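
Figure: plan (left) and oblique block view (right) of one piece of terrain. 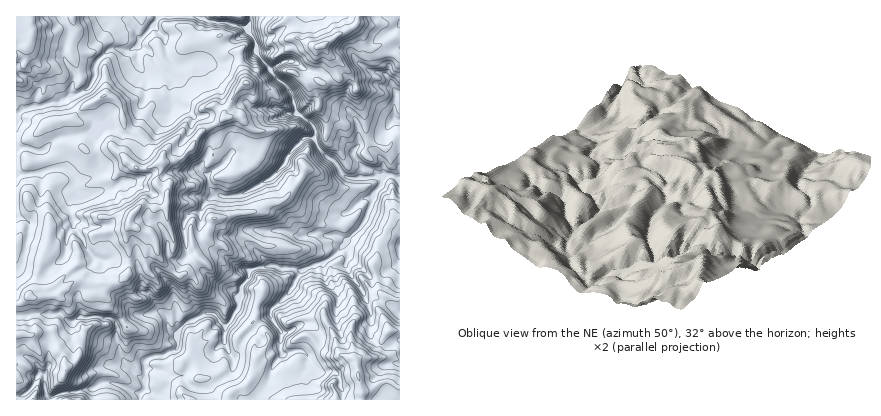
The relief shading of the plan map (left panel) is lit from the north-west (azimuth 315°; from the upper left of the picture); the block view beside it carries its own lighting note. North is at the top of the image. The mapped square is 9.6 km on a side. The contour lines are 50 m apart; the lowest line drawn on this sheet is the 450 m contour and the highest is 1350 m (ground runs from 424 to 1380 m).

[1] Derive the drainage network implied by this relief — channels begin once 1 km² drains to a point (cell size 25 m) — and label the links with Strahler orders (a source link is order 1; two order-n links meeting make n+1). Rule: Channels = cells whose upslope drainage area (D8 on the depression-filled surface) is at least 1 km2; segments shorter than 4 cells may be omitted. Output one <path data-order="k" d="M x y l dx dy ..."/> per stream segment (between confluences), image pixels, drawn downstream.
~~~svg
<path data-order="2" d="M146 378l0-16 6-6 12 0 6-4 4-2 4-4 4-18"/><path data-order="1" d="M44 374l0 14 2 2 0 4 2 4 4 0 6-4 6-2 12 0 6-2 8 0 4-2 8-6 10 0 12 4 10 6 8 0 4-2 0-12"/><path data-order="1" d="M312 364l-2-2-2-6-4-4-8-2-8 4-4 0-4-2 0-20-10-16 2-6 18-18 10-20 2 0 4-4"/><path data-order="1" d="M232 356l-8-12 0-16 4-4"/><path data-order="2" d="M182 328l6-6 2 0 14-8 10 0 8 10 6 0"/><path data-order="2" d="M228 324l2-2 4-10 4-4 2-8 2-2 0-14 6-6 0-4 6-6 8 0 6-2 6 0 6 2 14 0 2 2 10-2"/><path data-order="1" d="M64 318l6 4 6-2 2-2 12 0 2-2 8 0 0 2 12 0 4 6 0 16 4 6 0 8 4 8 16 16 4 2 2-2"/><path data-order="1" d="M160 310l8 8 0 8 4 6 4 0 6-4"/><path data-order="1" d="M366 298l-6-10-8-10-6-12 0-2 2-4 0-10-4-4 6-4 0-2"/><path data-order="1" d="M324 276l0-12 4-4"/><path data-order="2" d="M306 268l6-2 2-2 6 0 2-2 6-2"/><path data-order="2" d="M328 260l22-20"/><path data-order="1" d="M100 260l-4-2-8-8-4-6 0-4-10-14 0-6-4-8 0-10 8-6 0-6"/><path data-order="1" d="M186 258l2-2 0-4-2-2 0-6 0-2 0-6-2-6 0-6 4-8 4-4 8 0 2-2 2-6 6-6 6-2 4 0"/><path data-order="2" d="M350 240l0-4"/><path data-order="2" d="M350 236l10-8 6-8 2-10 4-4 0-6 4-4 0-2"/><path data-order="1" d="M290 234l2 0 4 2 8 0 12-4 4 0 4 4 14 0 6 4 6-4"/><path data-order="1" d="M28 232l2-10-6-4-6 0-2-4 0-42"/><path data-order="1" d="M344 214l6-2 14-14 8 0 4-4"/><path data-order="2" d="M220 196l2 0 10 0 10-2 18-10 12-6 10-12 4-4 0-4 10-12 6-6 0-2 2 0 8 0 4 2"/><path data-order="2" d="M376 194l0-4 6-6 2-4 4-4"/><path data-order="2" d="M78 190l-4-4 0-8 0-2-6-6-4-2-12 0-10 4-2 2-20 0-4-2"/><path data-order="1" d="M122 184l-4 0-4 4-10 2-10 4-10-2-6-2"/><path data-order="2" d="M208 176l2 12 6 6 4 2"/><path data-order="3" d="M378 176l10 0"/><path data-order="3" d="M388 176l4 0 2 2 6 0"/><path data-order="2" d="M16 172l0-28"/><path data-order="1" d="M200 170l8 6"/><path data-order="1" d="M232 152l-6 10-6 6-12 6 0 2"/><path data-order="2" d="M16 144l0-18 2-2 0-10 4-4 8-4 12 0 8-4 8 0 6-4 2 0 6-4"/><path data-order="3" d="M316 140l4 10 8 8 8 4 6 12 4 4 4 0 2 0 24 0 2-2"/><path data-order="1" d="M90 134l-8 0-14 2-8 2-8 4-10 10-6 0-10-4-6 0-4-4"/><path data-order="1" d="M168 114l4-4 0-8"/><path data-order="1" d="M288 114l10 0"/><path data-order="3" d="M298 114l6 4 2 2 6 4 4 6 0 10"/><path data-order="1" d="M352 114l6 14 0 18-4 4 0 6 10 12 10 2 4 6"/><path data-order="2" d="M172 102l-2-4 2-18-16-16-6-12-2-2-8-4 0-2"/><path data-order="2" d="M72 94l8 0 10-6 6-14-2-4 4-8 12-12 2-2 8 0 4 2 6 0 10-6"/><path data-order="1" d="M378 72l4 0 4 2 6 10 2 4 2 4-2 26 6 2"/><path data-order="3" d="M272 72l6 8 4 2 6 6 4 8 4 14 2 4"/><path data-order="1" d="M142 70l-4-6 0-8 0-10 2-2"/><path data-order="1" d="M278 64l-6 4 0 4"/><path data-order="1" d="M196 60l-10 2-2 2-8 0-2 0-6-8-4-18-8-10 0-6"/><path data-order="1" d="M64 56l2 6 6 8 2 6 0 2-4 10 0 6 2 0"/><path data-order="3" d="M140 44l0-2 2-4"/><path data-order="3" d="M142 38l14-16"/><path data-order="1" d="M136 28l2 8 2 2 2 0"/><path data-order="3" d="M156 22l2-2 2-4 38 0 2 4 6 2 22 0 2 2 14 2 10 12 2 4 0 2 2 2 0 10 14 16"/>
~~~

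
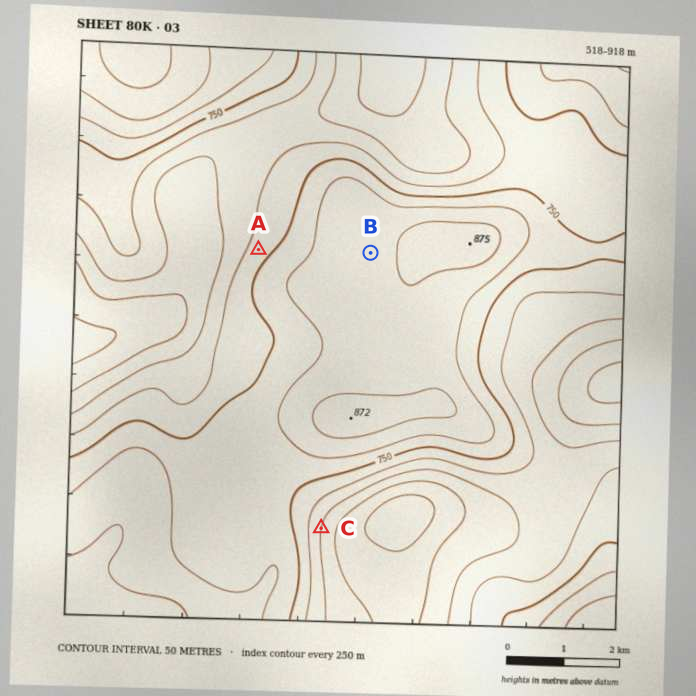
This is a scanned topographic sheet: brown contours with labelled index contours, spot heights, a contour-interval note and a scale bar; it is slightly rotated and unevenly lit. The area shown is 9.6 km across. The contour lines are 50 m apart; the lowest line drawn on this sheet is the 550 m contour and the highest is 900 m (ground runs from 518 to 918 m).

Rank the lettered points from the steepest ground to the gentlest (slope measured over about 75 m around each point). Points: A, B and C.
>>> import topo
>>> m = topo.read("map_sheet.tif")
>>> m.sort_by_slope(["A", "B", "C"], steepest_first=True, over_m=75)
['C', 'A', 'B']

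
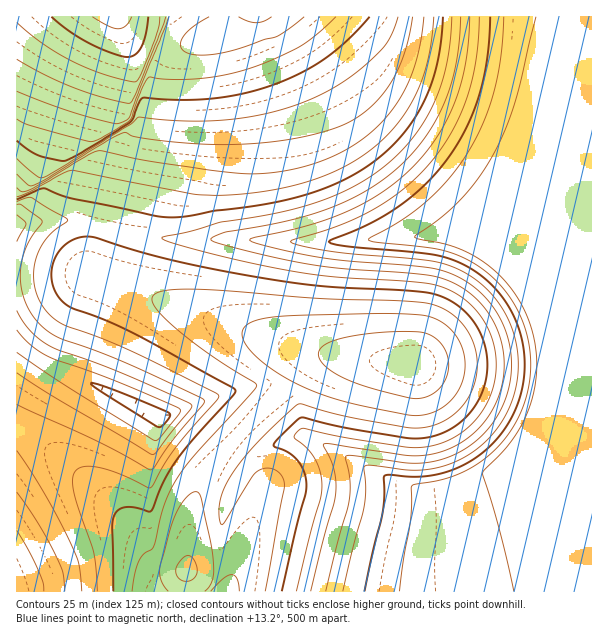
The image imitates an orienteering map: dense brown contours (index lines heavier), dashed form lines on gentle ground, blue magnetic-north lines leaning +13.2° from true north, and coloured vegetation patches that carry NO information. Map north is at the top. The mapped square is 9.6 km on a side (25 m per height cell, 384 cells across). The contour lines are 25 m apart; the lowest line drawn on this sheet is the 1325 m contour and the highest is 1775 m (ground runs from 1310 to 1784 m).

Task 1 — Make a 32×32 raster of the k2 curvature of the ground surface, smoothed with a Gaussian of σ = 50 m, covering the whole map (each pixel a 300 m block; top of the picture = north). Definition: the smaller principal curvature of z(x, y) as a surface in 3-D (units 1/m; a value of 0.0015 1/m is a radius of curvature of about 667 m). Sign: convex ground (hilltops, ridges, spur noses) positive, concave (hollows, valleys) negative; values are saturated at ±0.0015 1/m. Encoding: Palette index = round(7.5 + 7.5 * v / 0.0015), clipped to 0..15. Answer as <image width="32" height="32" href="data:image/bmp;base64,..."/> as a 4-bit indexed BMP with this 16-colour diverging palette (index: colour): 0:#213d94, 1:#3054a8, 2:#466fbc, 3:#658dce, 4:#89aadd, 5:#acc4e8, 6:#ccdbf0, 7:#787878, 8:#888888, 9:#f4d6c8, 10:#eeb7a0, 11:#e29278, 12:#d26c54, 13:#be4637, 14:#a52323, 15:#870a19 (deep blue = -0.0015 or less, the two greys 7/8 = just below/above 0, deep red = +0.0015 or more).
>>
<image width="32" height="32" href="data:image/bmp;base64,Qk12AgAAAAAAAHYAAAAoAAAAIAAAACAAAAABAAQAAAAAAAACAAATCwAAEwsAABAAAAAAAAAAlD0hAKhUMAC8b0YAzo1lAN2qiQDoxKwA8NvMAHh4eACIiIgAyNb0AKC37gB4kuIAVGzSADdGvgAjI6UAGQqHAHd3d4Z5Z4iId3d3d3d3d3d3d3d2iIZ3d3d3d3d3d3d3d3d3dniFd3d3d3d3d3d3d3d3d3WIdXd3d3d3d3d3d3d3d3eFiHV3d3d3d3d3d3d3d3d3hIh1d4iId3ZWd3d3d3d3eISId1iIiHU1ZkR3d3d3d3iEiId1eIU1eIiHNnd3d3d4hHiHd1Q1eHiIiIN3d3d3d3Qnh3d2eIh4iIiHR3d3d3U1YzV3dniIiIiIiEd3d3U1d3d2VmeIiIiIiIhWd3Q2d3d3eIiIiIiIiIiIZXc2h3d3d3eIiIiIiIiIiGZ3eId3d3d3d3d3iIiIiIhHd4iId3d3d3d3d3iIiIiIN3eIiHd3d3d3d3d3iIiIhGd3iIh3d3d3d3d3d4iIiFR3d4iIh3d3d3d3d3eIiHRXd3eIiIdlVEMzIiIiIzNHd3d3RVVWd3h3d4h3d3d3d3d3dwd3d3d3d4iIiHd3d3d3d3dwR3d3d3iIiIiId3d3d3d3iBB3d3d3eIiIiId3d3d3d4d1BXd3d3d4iIiId3d3d3eHd3And3d3d3iIiId3d3d3h3d4F3d3d3d3iIiHd3d3d3d3d0N3d3d3d3iIiHd3d3d3d3iAiHd3d3d3iIh3d3d3d3eIgHiIh3d3d4iId3d3d3d3iIU4iHd3d3d4iHd3d3d3eIiICIZnh3d3eIh3d3d3"/>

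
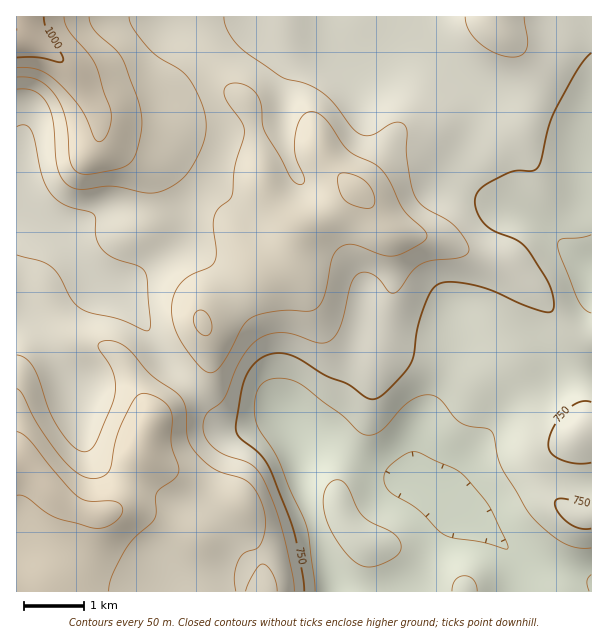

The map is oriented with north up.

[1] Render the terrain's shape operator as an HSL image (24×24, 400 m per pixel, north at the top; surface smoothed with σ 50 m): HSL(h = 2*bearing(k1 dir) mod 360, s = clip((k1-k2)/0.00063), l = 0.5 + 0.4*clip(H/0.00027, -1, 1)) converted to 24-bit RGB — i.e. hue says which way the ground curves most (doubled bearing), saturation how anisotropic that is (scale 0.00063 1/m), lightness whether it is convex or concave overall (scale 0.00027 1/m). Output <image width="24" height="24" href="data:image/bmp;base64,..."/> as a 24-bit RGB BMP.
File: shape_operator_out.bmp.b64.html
<image width="24" height="24" href="data:image/bmp;base64,Qk32BgAAAAAAADYAAAAoAAAAGAAAABgAAAABABgAAAAAAMAGAAATCwAAEwsAAAAAAAAAAAAAdnGbm4ySlXV1iX5maHhobnZ6d2pykY5ia4RkXm6A0uCr7/XWDwA0SR5Svrk3aHtEUXleSpKryt/QyZXIVD+Hamd9mopfjHc/dm5mjmtdlVlTrI9VV4NQVmRoellsqat8ZJd6VHFlxPCT2+F7HAAzhESRuM+wlbDDZs7OPqqvgqVVrj5RhkFzeD1KjDYjuoUkclVhilxLkWthyJeKiaZjPn+DWqe5obTAqEiQqKpUv/+zZCvPGwAzitCkmOHRpKjOomiya0hndGpRe09QgDdihTNZtniT3OHsXTheis2MetTwwL7v6tfxVVvDQndga1FHoly32vHh1PfXIQJCSAx1zOy7SJNeZlFDhz9If19vfW91c05sdDdyhp+9wPLnqdTiO8PRz/zmIHvUgCZz4BsCpEYmT6t6SdLXetvr5fDb2K+HGAAzOU6j5+K5e0pbWktSe2pmfm9td1pqej51YF2Ri9uMh7dBZVYh0vXpc82XIA0wYRBh5IiT2e3Rc+DLW9vVPIKM0c9+4jptJAY6R39pynpBqDspQ25BW3Fsg1RYbFVSTXORjbG+usCfrkB8r4pr3+mncUNcGQsoJSJo3MK5+OjTf8tGJD0dMi8QXbENZxwwWSVcalBIczgy3ZtvTLNTMlBjkl2PoJ2GRKaPU5uHpoaAkFzK6N3m7O1uUjNbKx9OJkRcoLdr8/HY8NvudwuBv9VJLaU7LxowUDFEdDg+aYVa1dWbva99JkFRT3V6rK2RcJN+QXpiWKRYPJCZ1+HI6OO1TSdmSS9QJyw1betEm/mLmQ5asQBh9PrDKUdbKBkyTzdUk5ljbbaZs7+SypqWRlCZOY+Zg6iVnoOaaY2IVZ5TOmxKntsd5KCTbA9neTphRpyezP/PkVwpMQIf3oQ0/PfGbi11HyRESEJog8J7Ur2agbOovqqjcXW0T3uzZ4KQlHiNmpGefouXbkxgwLZEpiYmkC+cosvmxez2u9qdTAFFhRiG5fLZ7+vZzS3WPC10SHOEj9eGR8CgVImau6J9ZYxvVlx9aWF6hop3j5x4gE1klWOln9XeZERQZr9tQb1ceXs4cSIgTRNcc5XK4/Haw4Gs3yDGlVe6ZJi4rNylR6mfMzlwzZ90dqFdQ1ZmYF1vkIxuiFNNiWxVke2jKY+kVW6ZnMiScFFia1FJZktRO1yBZ8mi2dmnujaTvUOfr6K9fpu3wtOuVGOJHR5A0rZysKhuQjFKWlg7d3ZFeZhgpt/BoNuqLh9KbJmtqY1+hEN8iElafXdRNoNNNaJGm4xLjDFeoLqQn5m4qoGSuK2AkjRsNBcxyeIljnMuVDFGWrugc8DXpOHfmNq0nEhsUSNFin1phFVYfkmBnXCwuaDBfKudQYNWW1o/dKFniseTkEd7wn5qrX5adjN9a0jD3+zsuL3yxN79rOH3YKTbj5zBsEpUZxxDoWCLf2pge0NFZ3A2PYpHnnpauYp6bmmVSGiNfr+QjERNhXhHqdXR0ZLhtTvGXbqQpva+bcfhiV/Gr0ZXUj4zYkonfSokWZpgdJ2ldE1+phNi8KYYITsQP2IZe7c2WYhSS4p7WIZhmUB8mOmYMJODZBg+znyQ2fLmldefQiwpOyojmUg4hElOcFtkmpR3f7mPVmV+PCptkxnH9dbao57XZebaebzEgJmiU4uJRVt4baG53OzBKActiaw2tP/Vtc7eyDpvhzNpT1JlcWSCqHyWbmuOibWCcqSAU1B4ICZfLS+B7uLJ69vWgbu7VHKSlISZbXiRRWN7SbBQ0MBYNwZv2fjTReSIUiBD1ig7mFx9h3GQVXqEi3iXoHuhqr2MYYJlVVVxICVJKx1H3/J9z9yjlLWTR2OcfHiWjHqXXkh5ja9XO7lAFUeY5frRjDmQNCBNuIiPs4evloemZmicYnaKl4KawaKOimVlUmV4IBMZLTQTw/+fedeEkrCUV0WFeXKBh2aIak2bv+HLX4LDIqSv0uWDfSRiRUBldY5iqoB3j3uBjmmKcmR5dmxft4tlq415S19xDx4qXP+1zP/ab727i2t+Uk2QfnWdcWqbb8TAi8eQjzl3YJtLjng9dTxUdW9mY31gk5dpjmxpflJfdzw3gXs6crdfsZaPXU+FzOn/zP/5nNbZgFuwnn6qUU+LdmWHlHd9gaJjcVJDe0hSo6pmbVNmfGZzfYF2coF1fYRvg1psgy1dsE1To+KuX8/AkXGehF2mt+iiRY4vVFEnT0gsfWk4XEtEZF9QjolVjoRYbVtnhG12ra2BWlZ6fHKGhIuDeICCeHh+Z0qHikfD0eTYs9+rTE16fmOAhG6N"/>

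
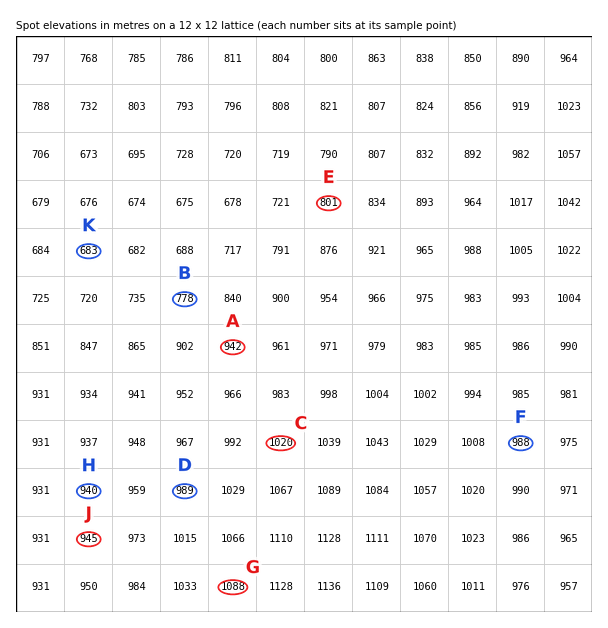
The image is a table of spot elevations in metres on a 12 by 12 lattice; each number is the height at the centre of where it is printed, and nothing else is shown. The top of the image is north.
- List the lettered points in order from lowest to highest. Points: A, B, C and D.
B A D C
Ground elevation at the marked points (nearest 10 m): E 800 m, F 990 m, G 1090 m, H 940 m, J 950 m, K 680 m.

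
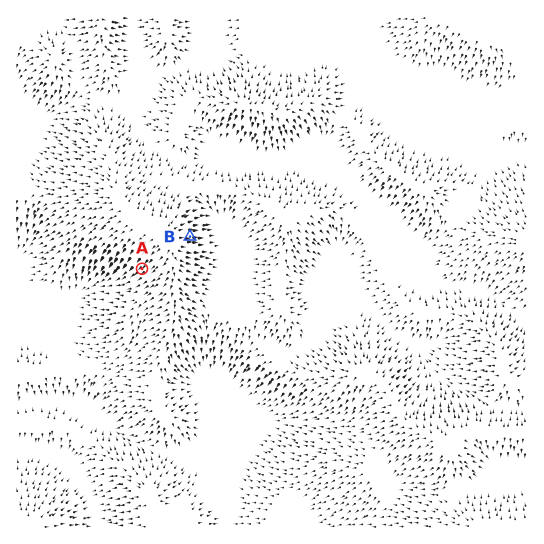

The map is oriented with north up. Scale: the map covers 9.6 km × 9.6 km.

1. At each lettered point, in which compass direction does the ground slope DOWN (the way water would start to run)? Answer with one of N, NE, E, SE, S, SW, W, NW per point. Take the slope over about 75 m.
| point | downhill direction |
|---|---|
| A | SW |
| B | E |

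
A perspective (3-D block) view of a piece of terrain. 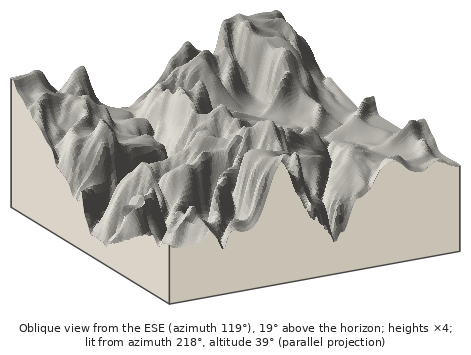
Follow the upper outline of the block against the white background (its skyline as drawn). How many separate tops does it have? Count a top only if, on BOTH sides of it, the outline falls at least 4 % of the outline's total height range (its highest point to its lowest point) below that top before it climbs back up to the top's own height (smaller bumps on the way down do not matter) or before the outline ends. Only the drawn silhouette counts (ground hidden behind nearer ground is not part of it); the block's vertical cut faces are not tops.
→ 6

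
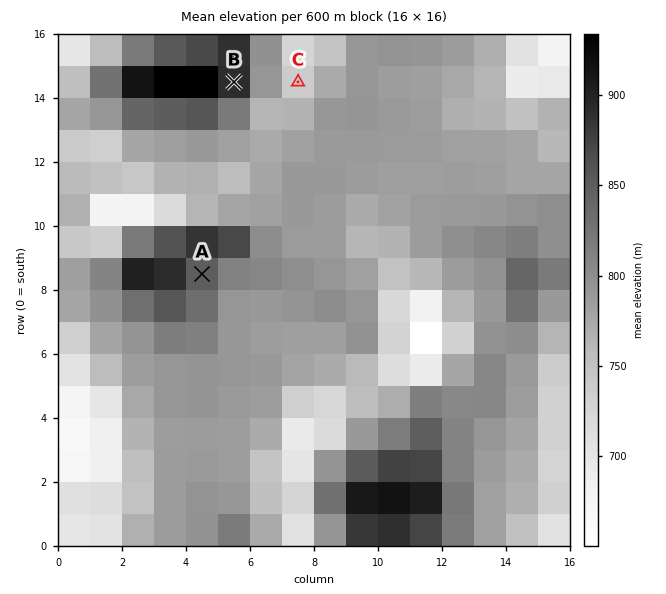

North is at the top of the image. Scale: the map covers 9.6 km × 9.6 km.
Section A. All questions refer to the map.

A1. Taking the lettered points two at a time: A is above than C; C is below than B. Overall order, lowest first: C A B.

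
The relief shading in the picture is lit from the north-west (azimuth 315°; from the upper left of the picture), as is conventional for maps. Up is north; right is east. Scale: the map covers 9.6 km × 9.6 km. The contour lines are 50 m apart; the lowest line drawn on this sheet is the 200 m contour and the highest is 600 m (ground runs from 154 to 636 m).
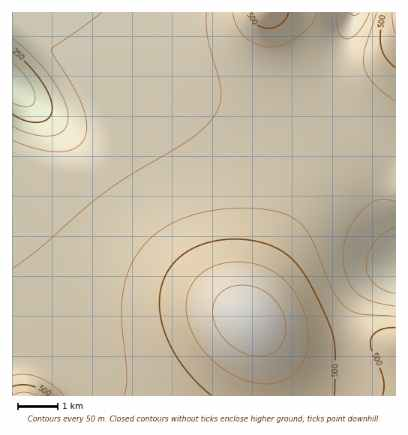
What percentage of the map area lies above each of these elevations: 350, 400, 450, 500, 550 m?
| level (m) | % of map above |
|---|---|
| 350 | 93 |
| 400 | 72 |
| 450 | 31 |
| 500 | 17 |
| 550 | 8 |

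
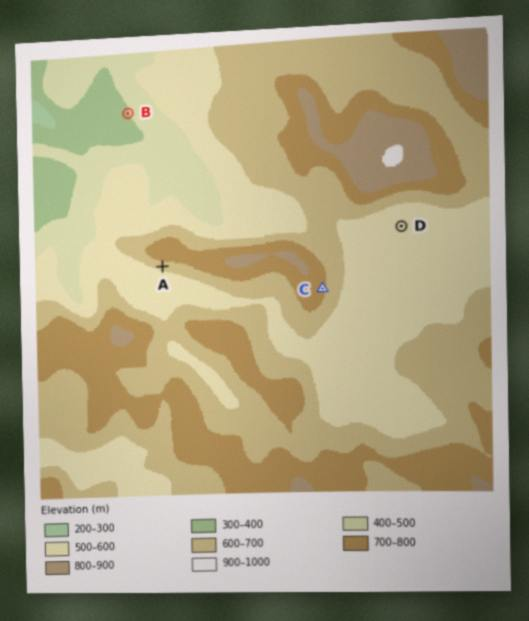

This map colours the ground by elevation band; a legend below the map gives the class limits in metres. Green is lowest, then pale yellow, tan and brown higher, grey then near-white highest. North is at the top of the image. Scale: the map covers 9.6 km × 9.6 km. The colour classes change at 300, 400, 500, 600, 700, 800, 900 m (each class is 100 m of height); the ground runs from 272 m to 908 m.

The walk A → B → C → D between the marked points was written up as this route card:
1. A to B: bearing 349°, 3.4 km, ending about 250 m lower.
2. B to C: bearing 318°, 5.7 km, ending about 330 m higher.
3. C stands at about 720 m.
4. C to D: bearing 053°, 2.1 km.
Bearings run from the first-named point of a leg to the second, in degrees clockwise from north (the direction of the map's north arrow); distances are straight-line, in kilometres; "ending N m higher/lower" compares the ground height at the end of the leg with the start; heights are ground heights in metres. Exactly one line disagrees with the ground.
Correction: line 2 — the bearing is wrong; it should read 135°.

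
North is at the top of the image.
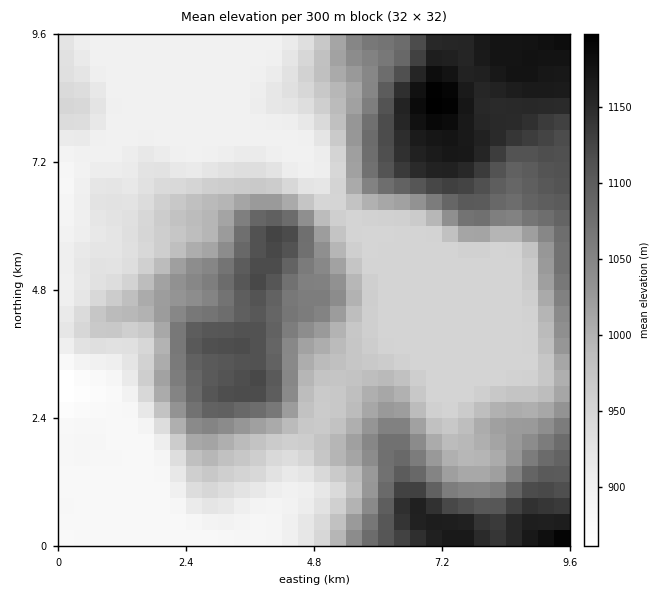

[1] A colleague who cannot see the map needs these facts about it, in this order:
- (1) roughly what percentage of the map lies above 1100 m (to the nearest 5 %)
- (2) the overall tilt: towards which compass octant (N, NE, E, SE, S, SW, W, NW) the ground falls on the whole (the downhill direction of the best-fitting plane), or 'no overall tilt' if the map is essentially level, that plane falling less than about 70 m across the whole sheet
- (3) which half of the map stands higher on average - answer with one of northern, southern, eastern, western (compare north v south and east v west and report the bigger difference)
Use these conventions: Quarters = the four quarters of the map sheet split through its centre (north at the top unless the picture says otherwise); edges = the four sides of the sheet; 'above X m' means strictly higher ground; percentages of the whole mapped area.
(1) About 20 % of the map lies above 1100 m.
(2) On the whole the ground falls towards the west.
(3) On average the eastern half of the map is the higher ground.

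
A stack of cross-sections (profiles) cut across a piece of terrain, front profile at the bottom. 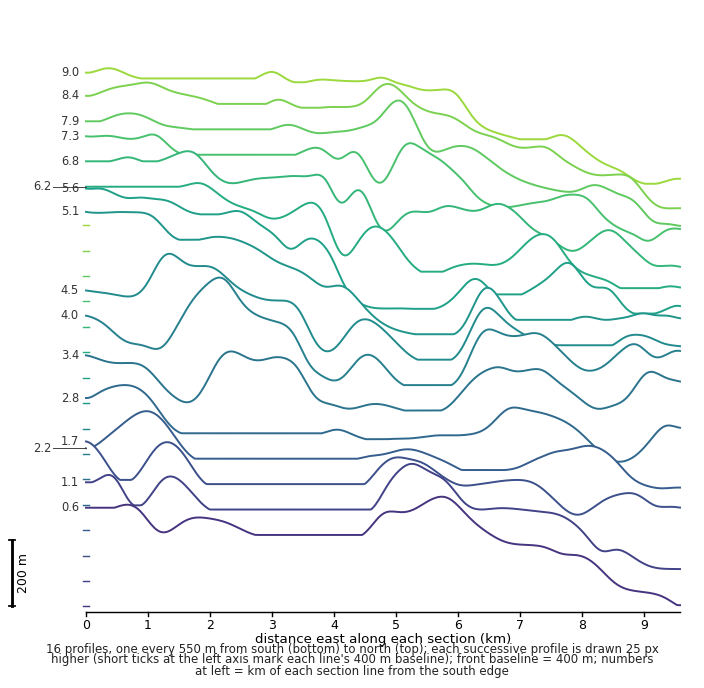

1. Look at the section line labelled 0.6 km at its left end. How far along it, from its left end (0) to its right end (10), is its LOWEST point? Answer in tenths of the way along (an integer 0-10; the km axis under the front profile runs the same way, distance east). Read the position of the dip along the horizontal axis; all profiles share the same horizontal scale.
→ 10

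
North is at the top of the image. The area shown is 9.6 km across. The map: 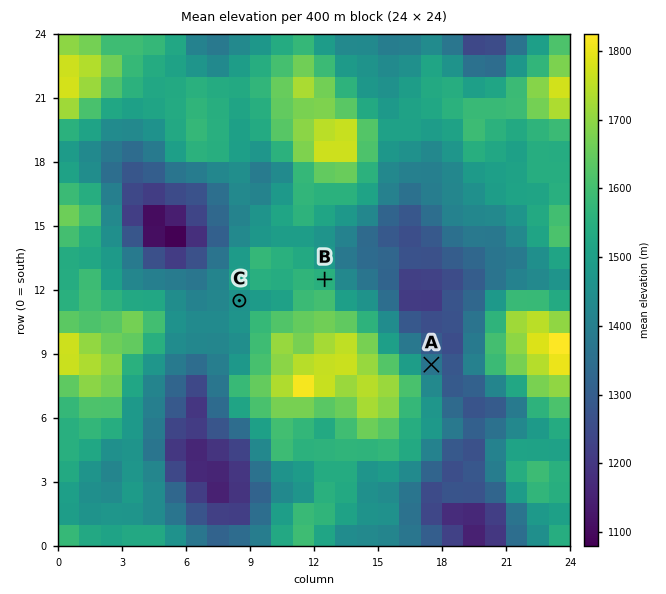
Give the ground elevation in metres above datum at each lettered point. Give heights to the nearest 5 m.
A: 1365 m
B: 1560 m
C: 1465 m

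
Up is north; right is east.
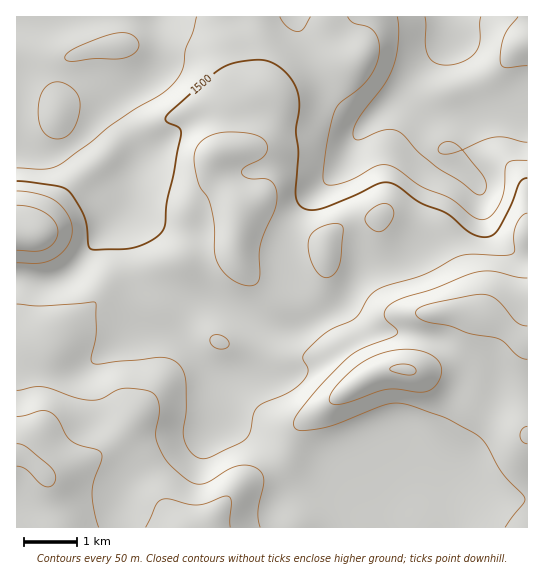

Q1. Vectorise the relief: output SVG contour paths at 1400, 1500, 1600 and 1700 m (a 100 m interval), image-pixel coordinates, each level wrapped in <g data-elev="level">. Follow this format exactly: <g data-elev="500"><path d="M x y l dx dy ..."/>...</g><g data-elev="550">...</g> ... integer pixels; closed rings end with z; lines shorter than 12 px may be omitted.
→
<g data-elev="1400"><path d="M443 154l7 0 12-4-7-7-9-1-5 2-3 5 1 3z"/><path d="M527 142l-21-5-11 0-12 3-21 10 23 29 1 11-3 4-4 1-44-29-16-13-14-17-7-5-7-2-6 1-24 10-6-1-2-6 4-11 27-37 9-19 5-25-1-24"/><path d="M518 17l-9 11-5 9-3 12-1 13 2 4 4 2 21-2"/></g><g data-elev="1500"><path d="M527 178l-4 1-4 4-8 23-13 24-5 5-6 2-8 0-8-4-24-19-26-11-23-17-9-3-11 1-24 12-31 12-10 2-9-1-6-6-2-9 2-41-2-23 3-24-2-15-6-12-10-11-11-6-12-2-23 3-14 6-31 25-24 23-1 2 2 3 13 7 1 6-14 67-2 24-5 8-11 8-11 4-11 3-36 0-3-4-1-18-3-10-7-14-8-12-12-5-40-5"/></g><g data-elev="1600"><path d="M260 527l-2-17 6-29-3-9-8-6-11-1-12 4-27 15-8 0-9-5-19-17-9-17-2-12 3-18 0-9-2-9-6-5-10-3-18-1-8 3-13 8-11 1-16-2-32-11-9 0-17 3"/><path d="M527 278l-10-1-23-6-16 1-85 31-7 6-2 6 3 6 10 9 0 4-7 4-29 11-12 8-37 38-15 19-4 9 2 6 4 1 23-2 16-4 43-18 14-3 16 3 38 13 25 14 8 6 20 34 22 24 1 2-1 4-19 24"/><path d="M17 250l18 1 11-2 8-7 4-11-4-10-9-8-13-6-15-2"/></g><g data-elev="1700"><path d="M17 466l9 3 13 14 6 3 6 0 4-4 0-8-5-8-23-19-10-3"/><path d="M401 374l12 1 3-2 0-3-4-4-7-2-10 1-5 4 2 2z"/></g>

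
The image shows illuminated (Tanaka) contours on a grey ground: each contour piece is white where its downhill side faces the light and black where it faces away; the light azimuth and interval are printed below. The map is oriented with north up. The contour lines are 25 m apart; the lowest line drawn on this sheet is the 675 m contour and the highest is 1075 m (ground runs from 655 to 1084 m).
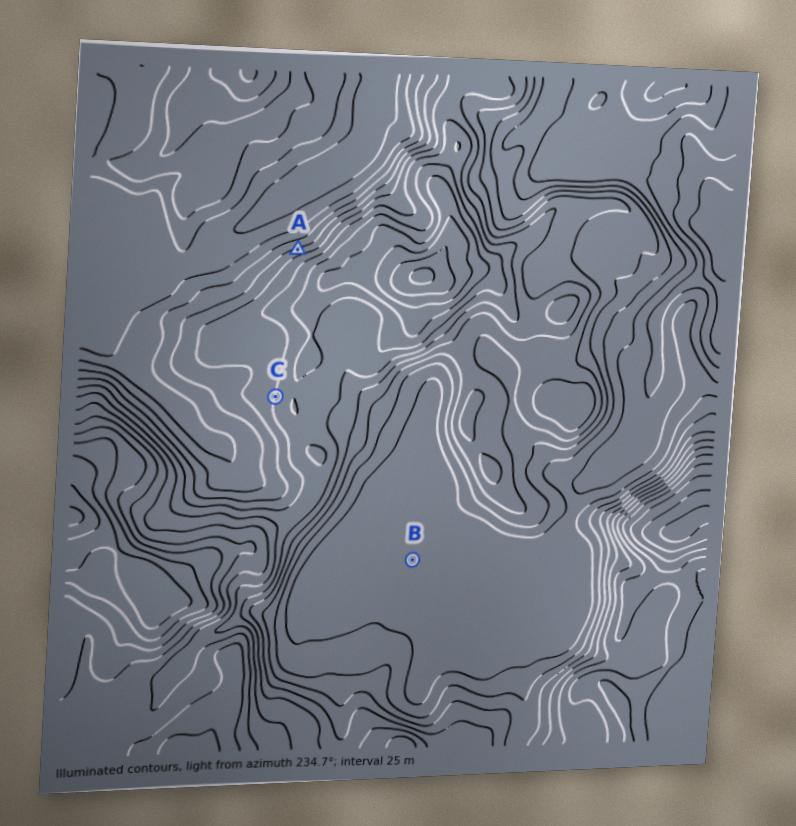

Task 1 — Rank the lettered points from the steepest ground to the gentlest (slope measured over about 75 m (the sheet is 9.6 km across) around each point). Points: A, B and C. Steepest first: A C B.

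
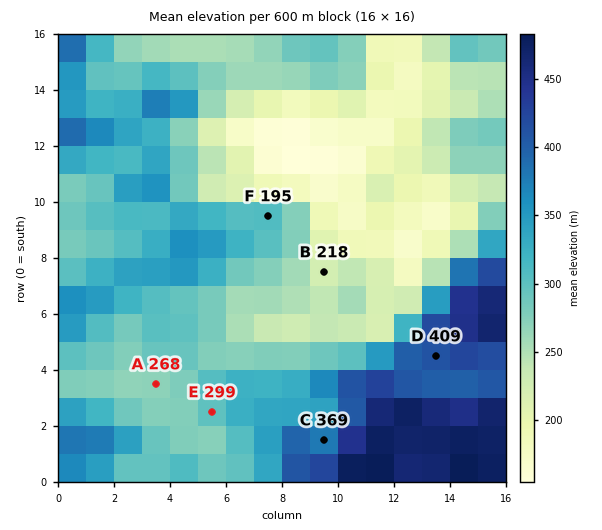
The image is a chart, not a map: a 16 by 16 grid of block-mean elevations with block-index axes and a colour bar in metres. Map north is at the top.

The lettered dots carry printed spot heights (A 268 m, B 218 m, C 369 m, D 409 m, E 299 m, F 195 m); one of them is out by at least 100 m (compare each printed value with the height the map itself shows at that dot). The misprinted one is F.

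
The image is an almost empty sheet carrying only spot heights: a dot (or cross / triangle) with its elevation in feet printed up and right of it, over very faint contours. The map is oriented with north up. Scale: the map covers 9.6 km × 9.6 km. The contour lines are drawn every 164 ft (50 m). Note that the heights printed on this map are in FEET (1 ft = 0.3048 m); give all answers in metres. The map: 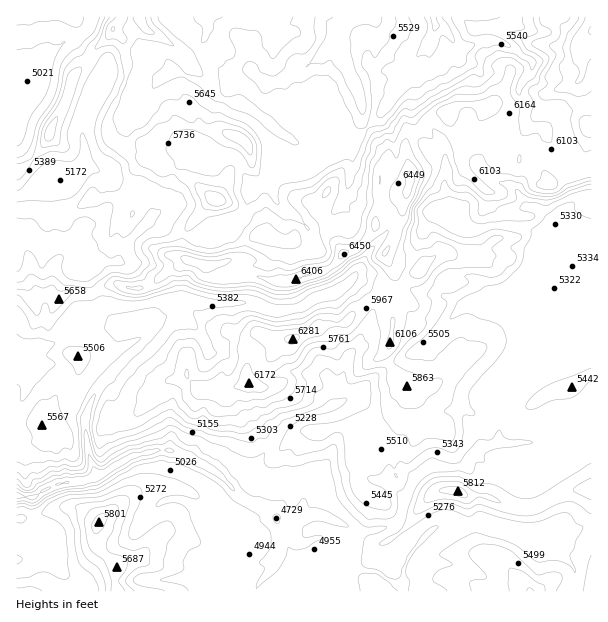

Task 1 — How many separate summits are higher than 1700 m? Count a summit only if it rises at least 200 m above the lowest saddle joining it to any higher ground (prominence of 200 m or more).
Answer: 1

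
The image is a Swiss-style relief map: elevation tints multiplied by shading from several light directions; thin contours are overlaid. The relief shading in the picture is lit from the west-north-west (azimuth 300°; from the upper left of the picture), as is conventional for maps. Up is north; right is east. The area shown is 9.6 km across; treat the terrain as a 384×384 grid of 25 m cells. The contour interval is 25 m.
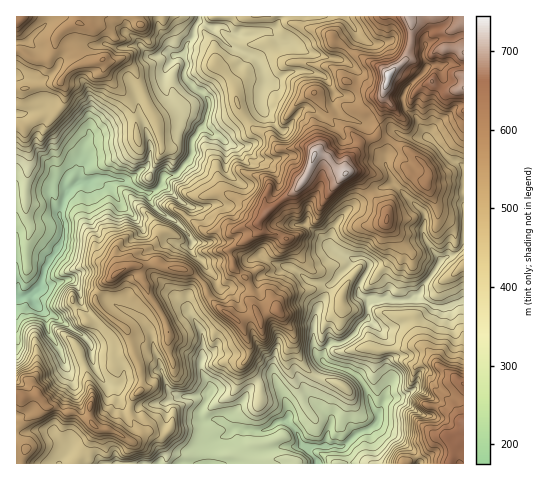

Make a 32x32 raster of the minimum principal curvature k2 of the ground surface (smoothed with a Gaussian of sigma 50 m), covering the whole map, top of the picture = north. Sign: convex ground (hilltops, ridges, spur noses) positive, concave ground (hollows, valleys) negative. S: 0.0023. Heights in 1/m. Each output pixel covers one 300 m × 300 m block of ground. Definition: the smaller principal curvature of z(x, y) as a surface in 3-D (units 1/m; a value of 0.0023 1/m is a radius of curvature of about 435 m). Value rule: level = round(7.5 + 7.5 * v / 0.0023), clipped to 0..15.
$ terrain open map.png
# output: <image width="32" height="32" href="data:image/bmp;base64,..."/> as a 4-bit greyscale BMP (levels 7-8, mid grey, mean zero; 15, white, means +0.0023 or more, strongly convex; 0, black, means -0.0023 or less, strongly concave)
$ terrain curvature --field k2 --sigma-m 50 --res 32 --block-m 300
<image width="32" height="32" href="data:image/bmp;base64,Qk12AgAAAAAAAHYAAAAoAAAAIAAAACAAAAABAAQAAAAAAAACAAATCwAAEwsAABAAAAAAAAAAAAAAABEREQAiIiIAMzMzAERERABVVVUAZmZmAHd3dwCIiIgAmZmZAKqqqgC7u7sAzMzMAN3d3QDu7u4A////AGVWdkETNWd3d3dxhXZLI2aIVlRFlWVHd3dkEyJmQlhnUjRIdUhYV3VDM1lHM1R4ZmdHRUVnZ1VWaFOHVnRVEDiGdRklQiNEdklkdWZjQkNVR1UlNWckZEU3NlZ5JVQFZ1dTU3ZVCXFnZCdWQBdSM2YWYHGEdhdBZnUWYTZ2NEZlGBRwdXRmclViB1IReFaHdTgDBVZ0dmJVRwZRRgVGZ2ZEAYNmZHU1V0ZYUnhCh3ZnU1kYVmZVRWVlhUNnUSIzRFM1BVRXNDckVYhWRxZXRXZVUySGU0hzNnNFJmQ1VpB2ViZnZ2WHQEYTImZ1MVaGBVdTZ2VVQgFEYmhVRWZ2cFJognVnQ3UHVlZFQTeGdkNzZmN1dAYAZmVnMgczdpZxdGdUdmFhQgJER2Y1UkaGBHNmZWZlEAOIdyUmgnREQGl0Z1ZlQhkAdmJVJ3RpZjd4ZGZWZndwRAdlQiQ2Z1RHaEJURmZnkIkHYiSDWWRlVnQ3dWZVZ4F2EyaFQWdTdlEkd2eHVGZlhnGHZSNVRUUnJVdmd2N3Z2eCaHVXJFdUcEVjdkdid1dXQVh2ZYokVXBmZ1VHJ2VmVShndlRSGVOFB0ZWZXaGVlY5h3V2RUJGdnAjZnZkQDM0R3RXZTJVY0RThzZ2VlUmRidVVmVmpyQzY0WEVndkdmZDRWVWQ0NIZYZX"/>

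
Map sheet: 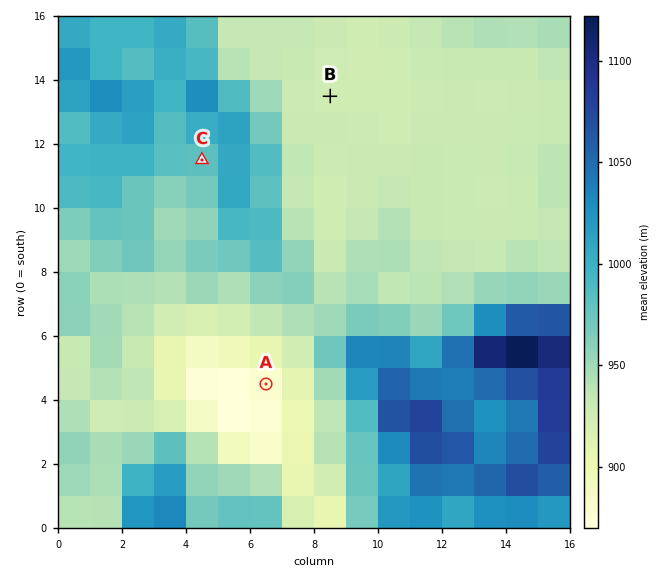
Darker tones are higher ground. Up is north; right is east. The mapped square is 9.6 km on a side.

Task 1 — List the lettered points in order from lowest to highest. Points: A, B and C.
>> A B C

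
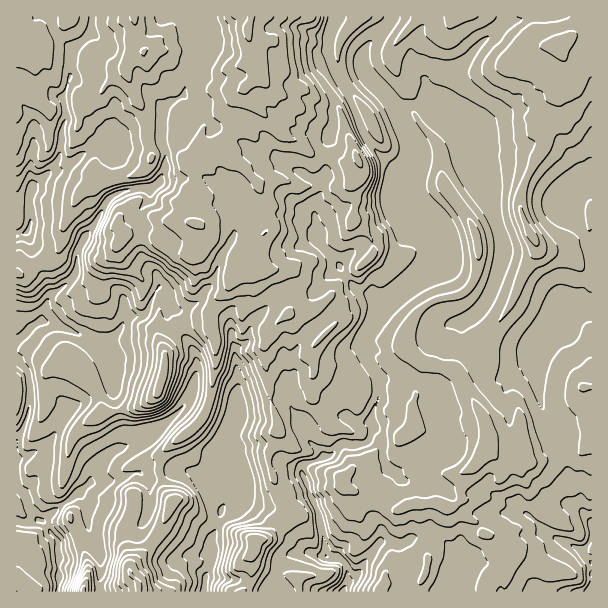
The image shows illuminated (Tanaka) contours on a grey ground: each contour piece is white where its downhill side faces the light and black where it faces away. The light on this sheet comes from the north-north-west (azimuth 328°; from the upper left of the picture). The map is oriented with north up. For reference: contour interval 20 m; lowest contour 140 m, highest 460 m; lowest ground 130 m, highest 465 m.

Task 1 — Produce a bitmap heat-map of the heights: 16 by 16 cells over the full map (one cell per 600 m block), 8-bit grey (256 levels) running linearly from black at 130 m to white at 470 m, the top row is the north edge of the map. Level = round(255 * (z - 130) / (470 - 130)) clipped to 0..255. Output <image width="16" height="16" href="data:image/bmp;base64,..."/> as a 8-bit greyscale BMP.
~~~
<image width="16" height="16" href="data:image/bmp;base64,Qk02BQAAAAAAADYEAAAoAAAAEAAAABAAAAABAAgAAAAAAAABAAATCwAAEwsAAAABAAAAAAAAAAAAAAEBAQACAgIAAwMDAAQEBAAFBQUABgYGAAcHBwAICAgACQkJAAoKCgALCwsADAwMAA0NDQAODg4ADw8PABAQEAAREREAEhISABMTEwAUFBQAFRUVABYWFgAXFxcAGBgYABkZGQAaGhoAGxsbABwcHAAdHR0AHh4eAB8fHwAgICAAISEhACIiIgAjIyMAJCQkACUlJQAmJiYAJycnACgoKAApKSkAKioqACsrKwAsLCwALS0tAC4uLgAvLy8AMDAwADExMQAyMjIAMzMzADQ0NAA1NTUANjY2ADc3NwA4ODgAOTk5ADo6OgA7OzsAPDw8AD09PQA+Pj4APz8/AEBAQABBQUEAQkJCAENDQwBEREQARUVFAEZGRgBHR0cASEhIAElJSQBKSkoAS0tLAExMTABNTU0ATk5OAE9PTwBQUFAAUVFRAFJSUgBTU1MAVFRUAFVVVQBWVlYAV1dXAFhYWABZWVkAWlpaAFtbWwBcXFwAXV1dAF5eXgBfX18AYGBgAGFhYQBiYmIAY2NjAGRkZABlZWUAZmZmAGdnZwBoaGgAaWlpAGpqagBra2sAbGxsAG1tbQBubm4Ab29vAHBwcABxcXEAcnJyAHNzcwB0dHQAdXV1AHZ2dgB3d3cAeHh4AHl5eQB6enoAe3t7AHx8fAB9fX0Afn5+AH9/fwCAgIAAgYGBAIKCggCDg4MAhISEAIWFhQCGhoYAh4eHAIiIiACJiYkAioqKAIuLiwCMjIwAjY2NAI6OjgCPj48AkJCQAJGRkQCSkpIAk5OTAJSUlACVlZUAlpaWAJeXlwCYmJgAmZmZAJqamgCbm5sAnJycAJ2dnQCenp4An5+fAKCgoAChoaEAoqKiAKOjowCkpKQApaWlAKampgCnp6cAqKioAKmpqQCqqqoAq6urAKysrACtra0Arq6uAK+vrwCwsLAAsbGxALKysgCzs7MAtLS0ALW1tQC2trYAt7e3ALi4uAC5ubkAurq6ALu7uwC8vLwAvb29AL6+vgC/v78AwMDAAMHBwQDCwsIAw8PDAMTExADFxcUAxsbGAMfHxwDIyMgAycnJAMrKygDLy8sAzMzMAM3NzQDOzs4Az8/PANDQ0ADR0dEA0tLSANPT0wDU1NQA1dXVANbW1gDX19cA2NjYANnZ2QDa2toA29vbANzc3ADd3d0A3t7eAN/f3wDg4OAA4eHhAOLi4gDj4+MA5OTkAOXl5QDm5uYA5+fnAOjo6ADp6ekA6urqAOvr6wDs7OwA7e3tAO7u7gDv7+8A8PDwAPHx8QDy8vIA8/PzAPT09AD19fUA9vb2APf39wD4+PgA+fn5APr6+gD7+/sA/Pz8AP39/QD+/v4A////AC8yaJRTQXldSj1qZ1tjVUMgKU1xXD58YkddYWlmalZCGS09YXA8RWZceXh9e2hdUCVAM0lPPEtlYHdydoiGdmUzSk5EXE9Sd21meH6EinFtQEpYh2piWXp/dHR9hXZldUJXTXeKf3qMjHF7f3puXmk7TltwhJuYpZt7dnlxd2FfbmR6f5Gtt6uYgG5xenVxZH5/p6vFx8WukZh8antzjHR3nJ610M3ErZalbmp+eIJvgp6trL/LybaruW10cHWDb6emqLnCzcrFs6h3b2t1j4K+trvEvs7d1bWPcG5vfpeYyrvL2cfN69iddnt2fpumqM7Dxt/Lx/DVmoSDkJGPpak="/>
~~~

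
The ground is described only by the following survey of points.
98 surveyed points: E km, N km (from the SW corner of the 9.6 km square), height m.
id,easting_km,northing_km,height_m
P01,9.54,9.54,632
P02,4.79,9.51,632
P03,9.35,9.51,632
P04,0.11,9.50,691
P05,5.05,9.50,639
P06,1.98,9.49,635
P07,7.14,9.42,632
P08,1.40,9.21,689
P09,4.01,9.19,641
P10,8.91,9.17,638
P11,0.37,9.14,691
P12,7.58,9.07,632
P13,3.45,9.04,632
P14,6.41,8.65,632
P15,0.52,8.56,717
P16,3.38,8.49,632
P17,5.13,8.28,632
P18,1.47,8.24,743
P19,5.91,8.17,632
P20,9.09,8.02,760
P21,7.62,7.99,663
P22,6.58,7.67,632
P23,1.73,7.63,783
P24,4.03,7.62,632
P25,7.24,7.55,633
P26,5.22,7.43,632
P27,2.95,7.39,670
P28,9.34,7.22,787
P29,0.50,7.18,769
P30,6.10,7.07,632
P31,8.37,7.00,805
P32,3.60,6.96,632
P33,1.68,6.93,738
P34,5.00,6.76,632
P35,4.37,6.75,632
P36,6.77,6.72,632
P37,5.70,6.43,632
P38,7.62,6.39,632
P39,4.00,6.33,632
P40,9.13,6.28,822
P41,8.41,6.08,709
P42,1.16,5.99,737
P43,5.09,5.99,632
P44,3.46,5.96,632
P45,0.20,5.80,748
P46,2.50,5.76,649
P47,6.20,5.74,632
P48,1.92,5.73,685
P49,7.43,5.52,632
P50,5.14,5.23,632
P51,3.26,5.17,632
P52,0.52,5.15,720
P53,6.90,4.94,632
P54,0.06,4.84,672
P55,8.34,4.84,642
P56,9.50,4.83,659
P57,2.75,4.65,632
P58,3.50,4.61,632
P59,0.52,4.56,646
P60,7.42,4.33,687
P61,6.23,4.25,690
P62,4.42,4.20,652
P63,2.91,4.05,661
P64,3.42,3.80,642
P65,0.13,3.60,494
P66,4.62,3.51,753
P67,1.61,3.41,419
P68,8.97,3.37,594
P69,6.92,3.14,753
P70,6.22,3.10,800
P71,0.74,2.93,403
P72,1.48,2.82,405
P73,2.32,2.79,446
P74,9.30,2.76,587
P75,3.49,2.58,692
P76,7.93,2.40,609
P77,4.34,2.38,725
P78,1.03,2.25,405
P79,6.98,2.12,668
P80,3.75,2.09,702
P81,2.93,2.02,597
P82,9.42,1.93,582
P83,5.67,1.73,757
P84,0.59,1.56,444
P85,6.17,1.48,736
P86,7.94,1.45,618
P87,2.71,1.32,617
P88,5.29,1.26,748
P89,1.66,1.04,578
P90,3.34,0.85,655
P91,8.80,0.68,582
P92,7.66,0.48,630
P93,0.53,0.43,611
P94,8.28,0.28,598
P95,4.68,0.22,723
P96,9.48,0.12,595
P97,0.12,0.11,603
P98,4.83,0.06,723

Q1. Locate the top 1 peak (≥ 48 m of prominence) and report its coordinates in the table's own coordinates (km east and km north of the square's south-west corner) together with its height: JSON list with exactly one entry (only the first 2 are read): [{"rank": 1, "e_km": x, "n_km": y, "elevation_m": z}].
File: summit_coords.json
[{"rank": 1, "e_km": 9.16, "n_km": 6.34, "elevation_m": 823}]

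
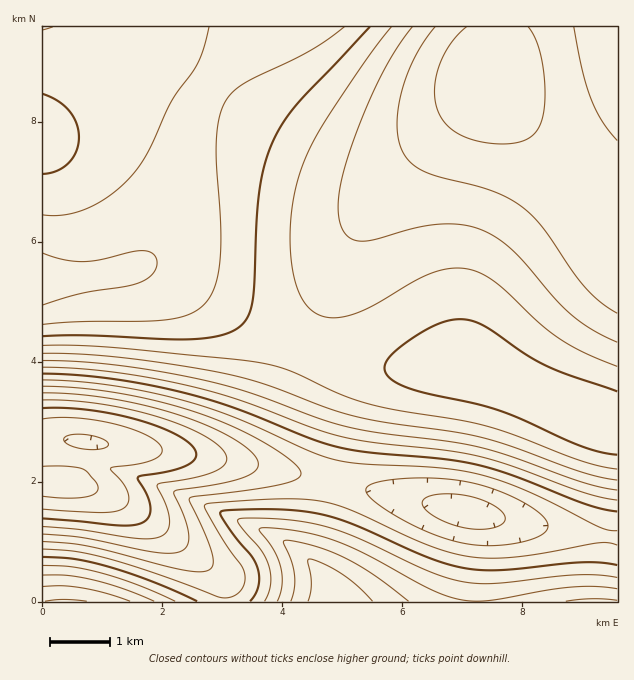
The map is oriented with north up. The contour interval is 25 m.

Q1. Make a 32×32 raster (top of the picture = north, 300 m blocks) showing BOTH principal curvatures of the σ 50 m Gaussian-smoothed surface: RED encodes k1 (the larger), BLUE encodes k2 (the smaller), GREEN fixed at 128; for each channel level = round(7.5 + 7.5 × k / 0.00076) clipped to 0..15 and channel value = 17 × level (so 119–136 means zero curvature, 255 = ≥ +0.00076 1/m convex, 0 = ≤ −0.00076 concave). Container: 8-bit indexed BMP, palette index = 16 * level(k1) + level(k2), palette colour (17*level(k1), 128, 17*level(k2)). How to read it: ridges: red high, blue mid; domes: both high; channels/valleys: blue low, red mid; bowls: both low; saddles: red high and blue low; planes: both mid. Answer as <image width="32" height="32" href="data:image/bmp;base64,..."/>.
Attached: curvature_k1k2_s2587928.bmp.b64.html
<image width="32" height="32" href="data:image/bmp;base64,Qk02CAAAAAAAADYEAAAoAAAAIAAAACAAAAABAAgAAAAAAAAEAAATCwAAEwsAAAABAAAAAAAAAIAAABGAAAAigAAAM4AAAESAAABVgAAAZoAAAHeAAACIgAAAmYAAAKqAAAC7gAAAzIAAAN2AAADugAAA/4AAAACAEQARgBEAIoARADOAEQBEgBEAVYARAGaAEQB3gBEAiIARAJmAEQCqgBEAu4ARAMyAEQDdgBEA7oARAP+AEQAAgCIAEYAiACKAIgAzgCIARIAiAFWAIgBmgCIAd4AiAIiAIgCZgCIAqoAiALuAIgDMgCIA3YAiAO6AIgD/gCIAAIAzABGAMwAigDMAM4AzAESAMwBVgDMAZoAzAHeAMwCIgDMAmYAzAKqAMwC7gDMAzIAzAN2AMwDugDMA/4AzAACARAARgEQAIoBEADOARABEgEQAVYBEAGaARAB3gEQAiIBEAJmARACqgEQAu4BEAMyARADdgEQA7oBEAP+ARAAAgFUAEYBVACKAVQAzgFUARIBVAFWAVQBmgFUAd4BVAIiAVQCZgFUAqoBVALuAVQDMgFUA3YBVAO6AVQD/gFUAAIBmABGAZgAigGYAM4BmAESAZgBVgGYAZoBmAHeAZgCIgGYAmYBmAKqAZgC7gGYAzIBmAN2AZgDugGYA/4BmAACAdwARgHcAIoB3ADOAdwBEgHcAVYB3AGaAdwB3gHcAiIB3AJmAdwCqgHcAu4B3AMyAdwDdgHcA7oB3AP+AdwAAgIgAEYCIACKAiAAzgIgARICIAFWAiABmgIgAd4CIAIiAiACZgIgAqoCIALuAiADMgIgA3YCIAO6AiAD/gIgAAICZABGAmQAigJkAM4CZAESAmQBVgJkAZoCZAHeAmQCIgJkAmYCZAKqAmQC7gJkAzICZAN2AmQDugJkA/4CZAACAqgARgKoAIoCqADOAqgBEgKoAVYCqAGaAqgB3gKoAiICqAJmAqgCqgKoAu4CqAMyAqgDdgKoA7oCqAP+AqgAAgLsAEYC7ACKAuwAzgLsARIC7AFWAuwBmgLsAd4C7AIiAuwCZgLsAqoC7ALuAuwDMgLsA3YC7AO6AuwD/gLsAAIDMABGAzAAigMwAM4DMAESAzABVgMwAZoDMAHeAzACIgMwAmYDMAKqAzAC7gMwAzIDMAN2AzADugMwA/4DMAACA3QARgN0AIoDdADOA3QBEgN0AVYDdAGaA3QB3gN0AiIDdAJmA3QCqgN0Au4DdAMyA3QDdgN0A7oDdAP+A3QAAgO4AEYDuACKA7gAzgO4ARIDuAFWA7gBmgO4Ad4DuAIiA7gCZgO4AqoDuALuA7gDMgO4A3YDuAO6A7gD/gO4AAID/ABGA/wAigP8AM4D/AESA/wBVgP8AZoD/AHeA/wCIgP8AmYD/AKqA/wC7gP8AzID/AN2A/wDugP8A/4D/AJiYmJiYiIeHhnVlZXaGlpeoiIeHh4eHh4eHh4eIiIiImJiYiIiHhoaFhXVldoaXyJiYl5eXh4eHh4eHh4eHh4eIiIiHh4aFhYWFhnZ2l+iomJiIh4eHh4d3d3d3hoaGhoeHh4aGhYWFhYaGl+f4mIiIiIeHd3d2dnZ2dXWFhYWFhoaGhXV1dYWGp/j4uIeHh4eGhnZ2dXV1dXV1dYWFhYV1dXV0dHV1t/f3l4aGhoaGhYWFhXV1dXV1dXV1hYaGhnR0dHWFxvfHhoWFhYWFhYWFhYWFdXV1dXZ2dneHh4eIhaa219aVdXR0hISEhIWFhYWFhoaGdnZ3d4eHh4iYmJi2lYV0dHR0dHR0hIWFhYaGhoeHh4eHh4eHl5eXmJiYmHR0dHR0dHV1dXWGhoeHh4eIiIiImJeXl5eXl5eYmJiYdXV1dXV2dnaHh4eHh4eImJiYmJiYmJeXl5eXl5eYmJh2dnd3d4eHh4eHl5eXl5eYmJiYmJiYmJeXl5eXh4eIiIeHh4eHl5eXl5eXl5eXl5eXmJiYiIiIiIiHh4eHh4eIl5eXl5eXl5eXl5eXl5eHh4eHh4iIiIiIiIeHh4eHh4eXl5eXl5eXl5eXl4eHh4eHh4eHiIiIiIiIiIeHh4eHd5eXl5eXmJiYiIeHh4eHh4eHh4eHiIiIiIiIh4eHh3d3l5eXl5iIiIiIiIeHh4eHd3d3d4eIiIiIiIiHh4d3d3eXh4eHiIiIiIiIh4eHh3d3d3d3h4eIiIiIiIeHd3d3d4eHh4eIiIiIiIiIh4d3d3d3d3eHh4eIiIiIh4eHd3d3h4eHh4iIiIiIiIiHd3d3d3d3h4eHh4iIiIeHh4d3d3eHh4eHh4iIiIiIiId3d3d3d3eHh4eHh4iIh4eHh4d3d4eHh4eHh4eIiIeHh4d3d3d3d4eHh4eHh4eHh4eHh4d3d3d3h4eHh4eHh4eHh3d3d3eHh4eHh4eHh4eHh4eHh4d3d3d3h4eHh4eHh4eHd3d3d4eHh4eHh4eHh4eHh4eHh3d3d3eHh4eHh4eHh4eHd3eHh4eHh4eHd3eHh4eHh4eHd3d3d4eHh4eHh4eHh4eHd4eHh4eHh3d3d4eHh4eHh4d3d3eHh4eHh4eHh4eHh4eHh4eHh4eHd3d3d4eHh4eHh3d3h4eHh4eHh4eHh4eHh4eHh4eHh3d3d3d3d4eHh4eHd4eHh4eHh4iHh4eHh4eHh4eHh4d3d3d3d3d3d4eHh4iHh4eHh4eHh4eHh4eHh4eHh4eHh3d3d3d3d3d3d4eIiIeHh4eHh4eHh4eHh4eHh4eHh4eHd3d3d3d3d3d3h4iIh4eHh4eHh4eHh4eHh4eHh4eHh4d3d3d3d3d3d4eHiIg="/>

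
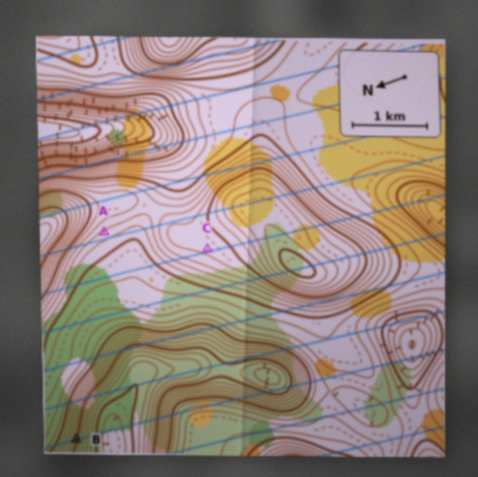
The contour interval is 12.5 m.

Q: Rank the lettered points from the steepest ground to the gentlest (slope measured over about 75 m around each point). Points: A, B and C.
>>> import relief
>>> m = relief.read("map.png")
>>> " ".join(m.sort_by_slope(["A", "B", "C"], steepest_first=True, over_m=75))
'B A C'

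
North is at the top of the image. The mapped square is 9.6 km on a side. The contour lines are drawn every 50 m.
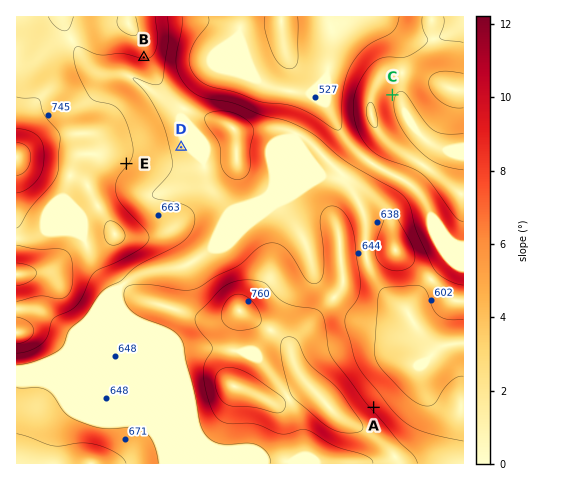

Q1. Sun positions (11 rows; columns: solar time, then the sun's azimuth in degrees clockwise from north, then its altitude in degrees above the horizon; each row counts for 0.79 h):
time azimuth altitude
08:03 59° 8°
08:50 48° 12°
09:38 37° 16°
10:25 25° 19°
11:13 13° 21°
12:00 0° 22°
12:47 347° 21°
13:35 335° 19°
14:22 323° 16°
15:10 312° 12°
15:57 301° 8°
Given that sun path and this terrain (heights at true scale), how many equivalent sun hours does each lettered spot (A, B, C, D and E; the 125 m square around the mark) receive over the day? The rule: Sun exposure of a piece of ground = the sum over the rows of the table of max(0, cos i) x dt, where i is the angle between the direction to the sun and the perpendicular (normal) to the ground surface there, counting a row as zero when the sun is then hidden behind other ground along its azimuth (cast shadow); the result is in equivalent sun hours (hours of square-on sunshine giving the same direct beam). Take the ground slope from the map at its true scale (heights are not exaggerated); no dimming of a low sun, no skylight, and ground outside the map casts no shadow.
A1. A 3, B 1.4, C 2.2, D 2.5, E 2.1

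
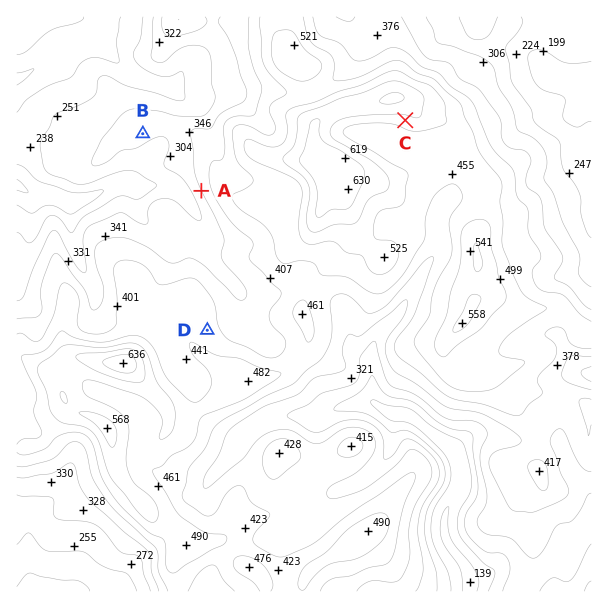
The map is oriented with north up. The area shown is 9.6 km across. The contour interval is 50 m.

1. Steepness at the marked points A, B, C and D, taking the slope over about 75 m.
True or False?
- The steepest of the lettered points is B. False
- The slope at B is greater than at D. False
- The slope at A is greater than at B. True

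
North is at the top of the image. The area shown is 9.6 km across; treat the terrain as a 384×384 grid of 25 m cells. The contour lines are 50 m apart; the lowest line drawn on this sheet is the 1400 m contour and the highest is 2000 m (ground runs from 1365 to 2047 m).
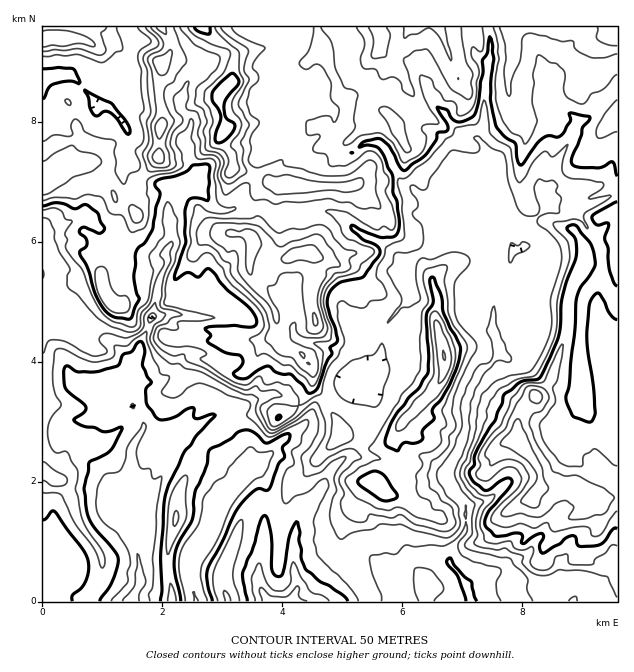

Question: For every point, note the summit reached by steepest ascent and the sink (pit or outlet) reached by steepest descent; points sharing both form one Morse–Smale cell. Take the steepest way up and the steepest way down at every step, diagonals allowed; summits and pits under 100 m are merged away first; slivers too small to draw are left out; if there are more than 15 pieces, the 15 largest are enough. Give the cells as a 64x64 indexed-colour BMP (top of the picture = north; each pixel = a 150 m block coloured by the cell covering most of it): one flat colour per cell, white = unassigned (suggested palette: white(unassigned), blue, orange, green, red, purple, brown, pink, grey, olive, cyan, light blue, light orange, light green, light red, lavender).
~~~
<image width="64" height="64" href="data:image/bmp;base64,Qk12CAAAAAAAAHYAAAAoAAAAQAAAAEAAAAABAAQAAAAAAAAIAAATCwAAEwsAABAAAAAAAAAA////ALR3HwAOf/8ALKAsACgn1gC9Z5QAS1aMAMJ34wB/f38AIr28AM++FwDox64AeLv/AIrfmACWmP8A1bDFAMzMxVVVVVVYiIiKqqqqMzMzu7u7u7u7u7u7u7u7u7u7zMzMVVVVVYiIiKqqqqozMzM7u7u7u7u7u7u7u7u7u7vMzMxVVVVViIiIqqqqqjMzMzM7u7u7u7K7uyIiIiIiK8zMzMVVVVWIiIiqqqqqMzMzMzMzu7u7IiIiIiIiIiIrzMzMxVVVVYiIiKqqqqozMzMzMzO7u7IiIiIiIiIiIiLMzMxVVVVViIiIiqqqqjMzMzMzMzMzMiIiIiIiIiIiIszMzFVVVVWIiIiKqqqqMzMzMzMzMzMzIiIiIiIiIiIizMzFVVVVVYiIiIiqqqozMzMzMzMzMzMyIiIiIiIiIiLMzFVVVVVVWIiIiKqqqjMzMzMzMzMzMzIiIiIiIiIiIszMVVVVVVVYiIiIqqqqozMzMzMzMzMzMiIiIiIiIiIizMxVVVVVVViIiIiKqqqjMzMzMzMzMzMyIiIiIiIiIiLMxVVVVZlVWIiIiIiIiqozMzMzMzMzMyIiIiIiIiIiIszFVVVVmZVYiIiIiIiIqqMzMzMzMzMzIiIiIiIiIiIizFVVVVWZlVWIiIiIiIiqozMzMzMzMzIiIiIiIiIiIiJVVVVVVZmZVYiIiIiIiIiqMzMzMzMzMiIiIiIiIiIiIlVVVVVVmZlVWIiIiIiIiKqjMzMzMzMyIiIiIiIiIiIiVVVVVVWZmVVYiIiIiIiIiqozMzMzMzMiIiIiIiIiIiJVVVVVVZmZlVWIiIiIiIiIqqMzMzMzMzIiIiIiIiIiIlVVVVVVWZmZVYiIiIiIiIiKqjMzMzMzMiIiIiIiIiIiVVVVVVVZmZmVVYiIiIiIiIqqMzMzMzMyIiIiIiIiIiJVVVVVVVmZmZmVVYiIiIiIiqozMzMzMzIiIiIiIiIiIlVVVVVVmZmZmZmVVVVVjoiqqqMzMzMzMiIiIiIiIiIiVVVVVVWZmZmZmZmZVVWe5KqqozMzMzMyIiIiIiIiIiJVVVVVVZmZmZmZmZmZmZnkSqozMzMzMzMiIiIiIiIiIlVVVVVVVVmZmZmZmZmZmUREozMzMzMzMyIiIiIiIiIiVVVVVVVVVVmZmZmZmZmZREREMzMzMzMzMiIiIiIiIiJVVVVVVVVVWZmZmZmZmZlERERDMzMzMzMzIiIiIiIiIlVVVVVVVVVVmZmZmZmZlEREREQzMzMzMzMyIiIiIiIiVVVVVVVVVVWZmZmZmZRERERERDMzMzMzMzIiIiIiIiJVVVVVVVVVEUREREREREREREREMzMzMzMzIiIiIiIiIlVVVVVVVREUREREREREREREREQzMzMzMzMiIiIiIiIiERVVVVUREUREREREREREREREREMzMzMzMyIiIiIiIiIREVVVURFERERERERERERERERERDMzMzMzIiIiIiIiIhEREVURERREREREREREREREREREQzMzMzMiIiIiIiIiERERERERFERERERERERERERERERDMzMzMyIiIiIiIiIREREREREURERERERERERERERERDMzMzMzMiIiIiIiIhERERERERREREREREREREREREREMzMzMzMyIiIiIiIiEREREREREURERERERERERERERERDMzMzMzMiIiIiIiIRERERERERREREREREREREREREQREzMzMzMyIiIiIiIhERERERERFEREREREREREREREQRERMzMzMzYiIiIiIiEREREREREUREREREREREREREERERETMzMzNiIiIiIiIRERERERERREREREREREREREEREREREzMzNmYiIiIiIhERERERERFEREREREREREREERERERETMzNmZmIiIiIiEREREREREUREREREQREREREREREREXdzNmZmZiZmIiIRERERERERREQREREREREREREREREXd3d3ZmZmZmZmIhERERERERFERBEREREREREREREREXd3d3dmZmZmZmZmERERERERERERERERERERERERERF3d3d3d2ZmZmZmZmYREREREREREREREREREREREREREXd3d3d3ZmZmZmZmZhEREREREREREREREREREREREREXd3d3d3dmZmZmZmZmERERERERERERERERERERERERERd3d3d3d2ZmZmZmZmYRERERERERERERERERERERd3ERd3d3d3d2ZmZmZmZmZhERERERERERERERERERERF3d3d3d3d3d3ZmZmZmZmZmERERERERERERERERERERERd3d3d3d3d3dmZmZmZmZmYREREREREREREREREREREREXd3d3d3d3d2ZmZmZmZmZhERERERERERERERERERERERd3d3d3d3d3ZmZmZmZmZmERERERERERERERERERERERF3d3d3d3d3dmZmZmZmZmYRERERERERERERERERERERF3d3d3d3d3d2ZmZmZmZmZhEREREREREREREREREREREXd3d3d3d3d3ZmZmZmZmZm3RERHdEREREREREREREREXd3d3d3d3d3dmZmZmZmZmbd3d3d0RERERERERERERERd3d3d3d3d3d2ZmZmZmZmZt3d3d3dERERERERERERERF3d3d3d3d3d3dmZmZmZmZm3d3d3d0RERERERERERERF3d3d3d3d3d3d2ZmZmZmZmbd3d3d3REREREREREREREXd3d3d3d3d3d3ZmZmZmZmZt3d3d3dERERERERERERERd3d3d3d3d3d3dmZmZmZmZm"/>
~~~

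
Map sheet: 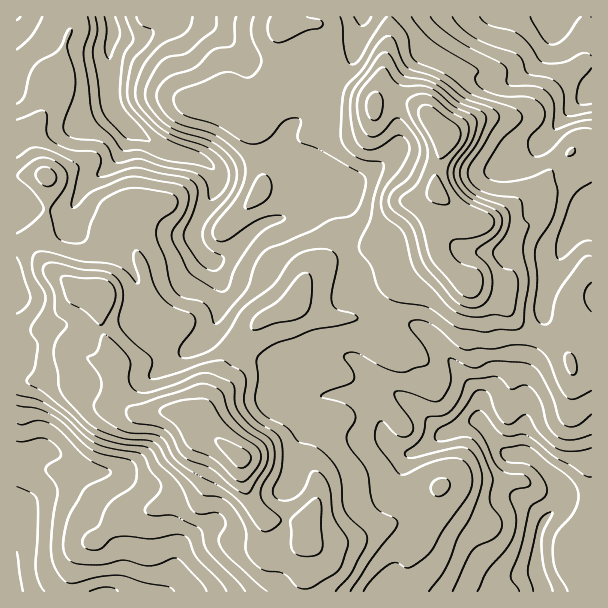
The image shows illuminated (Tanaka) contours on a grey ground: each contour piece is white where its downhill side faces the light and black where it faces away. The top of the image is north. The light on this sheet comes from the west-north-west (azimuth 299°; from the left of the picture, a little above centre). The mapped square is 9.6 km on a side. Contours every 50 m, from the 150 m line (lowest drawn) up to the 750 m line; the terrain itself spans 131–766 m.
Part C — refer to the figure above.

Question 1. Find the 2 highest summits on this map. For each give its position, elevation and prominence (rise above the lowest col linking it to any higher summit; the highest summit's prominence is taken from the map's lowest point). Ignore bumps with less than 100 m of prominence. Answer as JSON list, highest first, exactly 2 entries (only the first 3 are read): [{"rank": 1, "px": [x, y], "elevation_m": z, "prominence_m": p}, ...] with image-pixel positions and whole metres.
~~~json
[{"rank": 1, "px": [240, 456], "elevation_m": 766, "prominence_m": 635}, {"rank": 2, "px": [444, 135], "elevation_m": 749, "prominence_m": 255}]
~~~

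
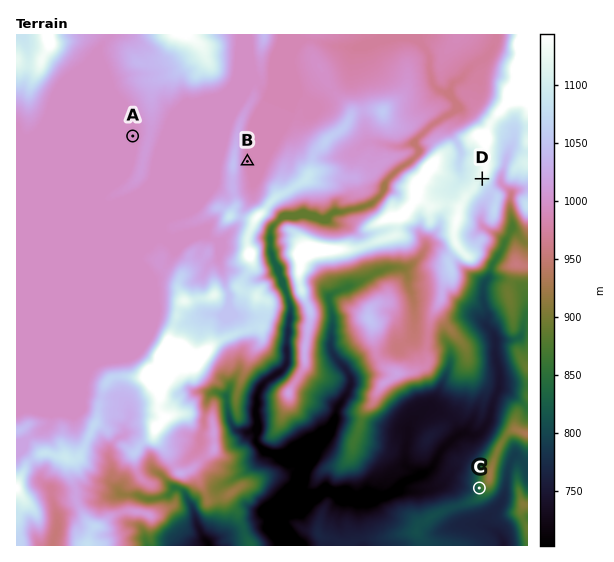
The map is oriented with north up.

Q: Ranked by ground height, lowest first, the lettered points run C B A D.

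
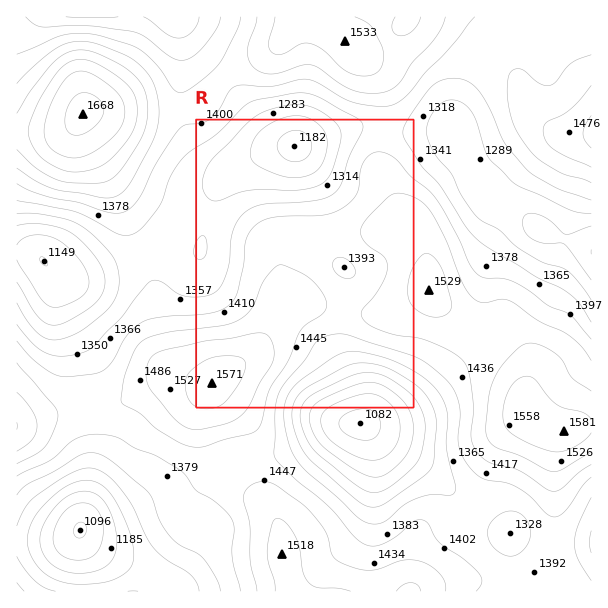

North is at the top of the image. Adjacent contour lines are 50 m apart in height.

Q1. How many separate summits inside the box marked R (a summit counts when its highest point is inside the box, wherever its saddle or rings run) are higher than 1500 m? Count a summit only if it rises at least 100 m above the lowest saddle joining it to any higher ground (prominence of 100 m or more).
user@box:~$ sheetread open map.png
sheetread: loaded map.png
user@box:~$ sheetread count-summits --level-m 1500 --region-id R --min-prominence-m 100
1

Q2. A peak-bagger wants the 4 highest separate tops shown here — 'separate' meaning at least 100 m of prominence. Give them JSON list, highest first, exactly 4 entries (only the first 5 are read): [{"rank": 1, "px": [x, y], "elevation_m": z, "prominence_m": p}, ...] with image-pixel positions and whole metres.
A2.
[{"rank": 1, "px": [83, 114], "elevation_m": 1668, "prominence_m": 586}, {"rank": 2, "px": [564, 431], "elevation_m": 1581, "prominence_m": 214}, {"rank": 3, "px": [212, 384], "elevation_m": 1571, "prominence_m": 136}, {"rank": 4, "px": [345, 41], "elevation_m": 1533, "prominence_m": 125}]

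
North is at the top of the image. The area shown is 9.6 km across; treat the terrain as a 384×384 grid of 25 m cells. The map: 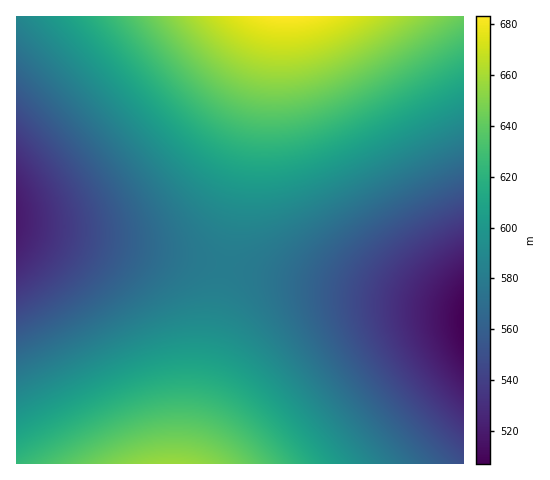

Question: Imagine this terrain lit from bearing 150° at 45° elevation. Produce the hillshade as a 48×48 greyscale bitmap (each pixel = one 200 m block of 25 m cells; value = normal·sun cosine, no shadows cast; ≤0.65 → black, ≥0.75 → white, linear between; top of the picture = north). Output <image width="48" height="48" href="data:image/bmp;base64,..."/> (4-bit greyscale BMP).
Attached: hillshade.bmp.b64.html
<image width="48" height="48" href="data:image/bmp;base64,Qk32BAAAAAAAAHYAAAAoAAAAMAAAADAAAAABAAQAAAAAAIAEAAATCwAAEwsAABAAAAAAAAAAAAAAABEREQAiIiIAMzMzAERERABVVVUAZmZmAHd3dwCIiIgAmZmZAKqqqgC7u7sAzMzMAN3d3QDu7u4A////AGZmZmZmZmZmd3d3eIiIiIiIiIiIiIiIiGZmZmZmZmZmd3d3eIiIiIiIiIiIiIiIiGZmZmZmZmZmZ3d3d4iIiIiIiIiIiIiIiGZmZmZmZmZmZ3d3d4iIiIiIiIiIiIiIiGZmZmZmZmZmZ3d3d4iIiIiIiIiIiIiIiGZmZmZmZmZmZnd3d3iIiIiIiIiIiIiIiGZmZmZmZmZmZnd3d3iIiIiIiIiIiIiIiGZmZmZmZmZmZnd3d3iIiIiIiIiIiIiIiGZmZmZmZmZmZnd3d3iIiIiIiIiIiIiIiGZmZmZmZmZmZnd3d3iIiIiIiIiIiIiIiGZmZmZmZmZmZnd3d3iIiIiIiIiIiIiIiGZmZmZmZmZmZnd3d4iIiIiIiIiIiIiImWZmZmZmZmZmZnd3d4iIiIiIiJmZmZmZmWZmZmZmZmZmZnd3eIiIiIiZmZmZmZmZmWZmZmZmZmZmZ3d3eIiIiJmZmZmZmZmZmWZmZmZmZmZmZ3d3iIiImZmZmZmZmZmZmWZmZmZmZmZmd3d3iIiJmZmZmZmZmaqqqmZmZmZmZmZnd3d4iIiZmZmZmqqqqqqqqmZmZmZmZmd3d3eIiImZmZmqqqqqqqqqqmZmZmZmZ3d3d3iIiJmZmaqqqqqqqqqqqmZmZnd3d3d3d4iIiZmZqqqqqqqqqqu7u3d3d3d3d3d3iIiImZmaqqqqqru7u7u7u3d3d3d3d3eIiIiJmZmqqqqru7u7u7u7u3d3d3d3d4iIiIiZmZqqqqu7u7u7u7u7u3d3d3eIiIiIiJmZmaqqq7u7u7u7u7u7u4iIiIiIiIiIiZmZmqqqu7u7u7u7u7u7u4iIiIiIiIiImZmZqqqru7u7u7u7u7u7u4iIiIiIiIiZmZmaqqqru7u7u7u7u7u7u4iIiIiIiZmZmZmaqqq7u7u7u7u8zMu7u4iImZmZmZmZmZmqqqq7u7u7u8zMzMzMu5mZmZmZmZmZmZmqqqq7u7u7vMzMzMzMy5mZmZmZmZmZmZqqqqq7u7u7vMzMzMzMzJmZmZmZmZmZmZqqqqu7u7u7zMzMzMzMzJmZmZmZmZmZmZqqqqq7u7u7zMzMzMzMy5mZmZmZmZmZmZqqqqq7u7u7vMzMzMzMu5mZmZmZmZmZmZqqqqq7u7u7vMzMzMzLu5mZmZmZmZmZmZqqqqq7u7u7u8zMzMy7u5mZmZmZmZmZmZqqqqq7u7u7u7zMzMu7u5mZmZmZmZmZmZqqqqqru7u7u7vMy7u7u5mZmZmZmZmZmZmqqqqru7u7u7u7u7u7u5mZmZmZmZmZmZmqqqqru7u7u7u7u7u7u5mZmZmZmZmZmZmqqqqqu7u7u7u7u7u7u5mZmZmZmZmZmZmaqqqqu7u7u7u7u7u7u5mZmZmZmZmZmZmaqqqqu7u7u7u7u7u7u5mZmZmZmZmZmZmZqqqqq7u7u7u7u7u7u5mZmZmZmZmZmZmZqqqqq7u7u7u7u7u7u5mZmZmZmZmZmZmZmqqqqru7u7u7u7u7u5mZmZmZmZmZmZmZmqqqqru7u7u7u7u7uw=="/>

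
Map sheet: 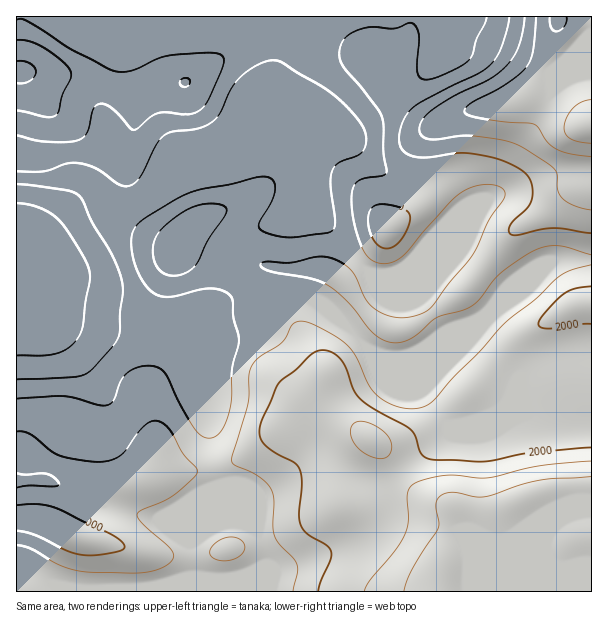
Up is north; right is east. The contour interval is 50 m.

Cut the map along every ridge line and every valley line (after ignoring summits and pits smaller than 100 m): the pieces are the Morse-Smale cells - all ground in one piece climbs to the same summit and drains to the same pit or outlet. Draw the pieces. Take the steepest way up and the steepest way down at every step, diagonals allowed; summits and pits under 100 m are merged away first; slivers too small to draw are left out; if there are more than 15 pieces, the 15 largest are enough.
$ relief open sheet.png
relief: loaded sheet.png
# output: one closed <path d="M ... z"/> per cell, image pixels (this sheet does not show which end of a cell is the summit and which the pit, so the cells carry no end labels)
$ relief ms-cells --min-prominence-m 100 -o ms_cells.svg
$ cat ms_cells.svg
<path d="M591 16l-316 0 5 29-8 38-17 8-19 19-7 15-8 8-30 15-41 41-7 11-18 8-26 2-10 2-26 17-47 20 1 343 39 0 0-6 22 4 24 0 39-1 29-5 54 0 19-7 22-13 0-10-6-20-25-22-14-32-9-36-3-45-6-18 0-13 3-12-3-12-11-12-11-2-1-4 22-8 23-16 15-4 63-2 10 4 26 19 33 33 13 4 18 0 11-2 12-6 10-10 47-20 11-12 6-10 26-24 35-13 32-1z"/><path d="M591 259l-31 0-35 13-26 24-6 10-11 12-47 20-10 10-12 6-11 2-18 0-13-4-33-33-26-19-10-4-63 2-15 4-23 16-22 8 1 4 11 2 11 12 3 10-3 27 6 18 2 35 7 36 13 37 19 21 10 6 6 20 0 10-22 13-19 7-54 0-29 5-39 1-24 0-22-4 0 5 535 1z"/><path d="M273 16l-256 0-1 232 35-13 38-23 10-2 26-2 18-8 7-11 41-41 30-15 8-8 7-15 19-19 17-8 8-38-2-15z"/>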